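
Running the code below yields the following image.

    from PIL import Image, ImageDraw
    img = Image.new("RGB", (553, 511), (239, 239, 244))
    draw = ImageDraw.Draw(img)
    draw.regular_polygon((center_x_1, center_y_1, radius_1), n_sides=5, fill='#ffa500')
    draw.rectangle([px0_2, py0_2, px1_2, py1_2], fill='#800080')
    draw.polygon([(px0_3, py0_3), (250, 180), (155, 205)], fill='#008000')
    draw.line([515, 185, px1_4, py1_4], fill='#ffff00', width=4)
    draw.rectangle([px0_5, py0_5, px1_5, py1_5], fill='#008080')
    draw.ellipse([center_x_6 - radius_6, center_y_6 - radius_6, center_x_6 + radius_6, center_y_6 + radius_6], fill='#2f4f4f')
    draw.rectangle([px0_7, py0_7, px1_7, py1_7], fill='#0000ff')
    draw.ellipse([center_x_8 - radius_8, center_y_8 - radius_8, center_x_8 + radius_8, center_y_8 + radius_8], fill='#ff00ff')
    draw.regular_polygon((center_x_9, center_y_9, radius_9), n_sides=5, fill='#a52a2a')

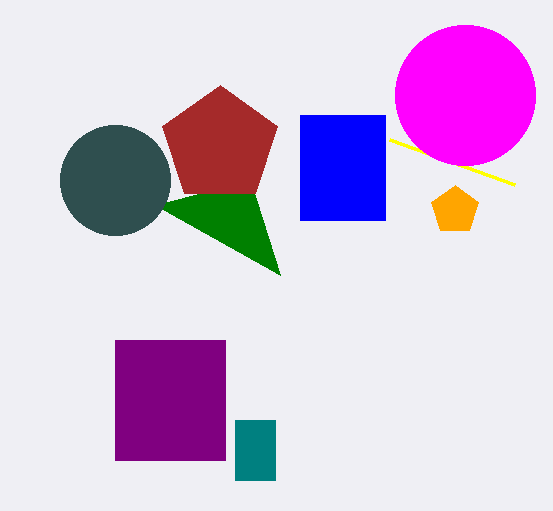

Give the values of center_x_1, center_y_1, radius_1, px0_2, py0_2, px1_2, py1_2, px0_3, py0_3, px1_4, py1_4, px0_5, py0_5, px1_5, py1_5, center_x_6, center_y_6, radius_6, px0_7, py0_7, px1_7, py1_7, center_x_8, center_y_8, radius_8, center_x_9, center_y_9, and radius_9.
center_x_1 = 455, center_y_1 = 210, radius_1 = 25, px0_2 = 115, py0_2 = 340, px1_2 = 225, py1_2 = 460, px0_3 = 280, py0_3 = 275, px1_4 = 390, py1_4 = 140, px0_5 = 235, py0_5 = 420, px1_5 = 275, py1_5 = 480, center_x_6 = 115, center_y_6 = 180, radius_6 = 55, px0_7 = 300, py0_7 = 115, px1_7 = 385, py1_7 = 220, center_x_8 = 465, center_y_8 = 95, radius_8 = 70, center_x_9 = 220, center_y_9 = 145, radius_9 = 60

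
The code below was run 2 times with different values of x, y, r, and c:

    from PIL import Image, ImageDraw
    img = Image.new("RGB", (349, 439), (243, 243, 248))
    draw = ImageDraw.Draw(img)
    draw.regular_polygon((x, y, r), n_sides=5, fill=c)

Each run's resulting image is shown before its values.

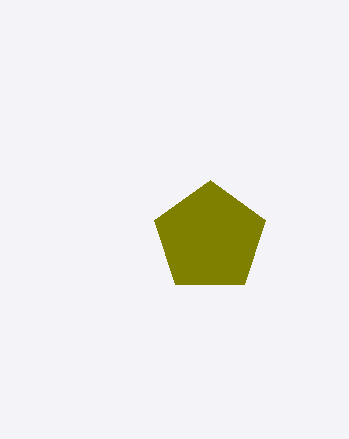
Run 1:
x = 210
y = 238
r = 58
c = 'olive'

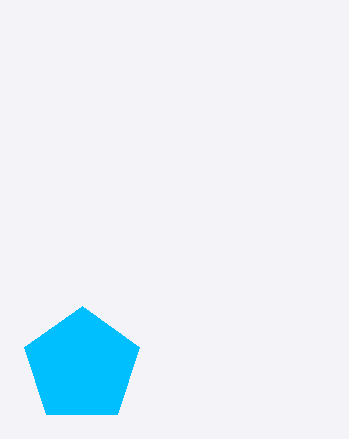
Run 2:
x = 82, y = 366, r = 60, c = 'deepskyblue'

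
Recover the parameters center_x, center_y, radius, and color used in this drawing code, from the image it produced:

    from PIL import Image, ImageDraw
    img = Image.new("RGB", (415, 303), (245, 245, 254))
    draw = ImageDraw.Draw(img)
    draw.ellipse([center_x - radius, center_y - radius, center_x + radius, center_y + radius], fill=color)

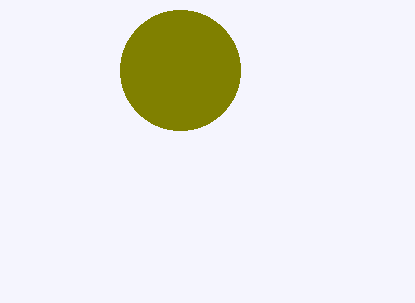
center_x = 180
center_y = 70
radius = 60
color = 'olive'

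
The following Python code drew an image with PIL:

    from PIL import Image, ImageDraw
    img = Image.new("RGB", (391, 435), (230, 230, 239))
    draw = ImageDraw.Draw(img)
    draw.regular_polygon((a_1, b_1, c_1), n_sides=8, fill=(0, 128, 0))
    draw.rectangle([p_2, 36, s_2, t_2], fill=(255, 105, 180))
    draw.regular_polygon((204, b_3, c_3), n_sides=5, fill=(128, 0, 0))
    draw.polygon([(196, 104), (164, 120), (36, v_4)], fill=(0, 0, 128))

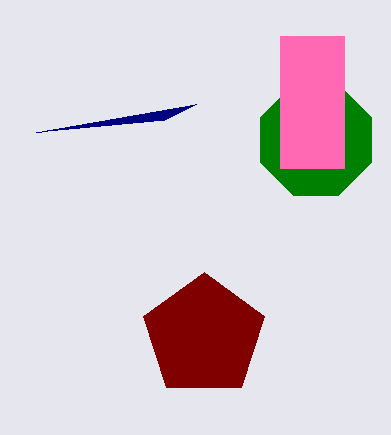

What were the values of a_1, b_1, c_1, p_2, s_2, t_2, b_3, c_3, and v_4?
a_1 = 316; b_1 = 140; c_1 = 60; p_2 = 280; s_2 = 344; t_2 = 168; b_3 = 336; c_3 = 64; v_4 = 132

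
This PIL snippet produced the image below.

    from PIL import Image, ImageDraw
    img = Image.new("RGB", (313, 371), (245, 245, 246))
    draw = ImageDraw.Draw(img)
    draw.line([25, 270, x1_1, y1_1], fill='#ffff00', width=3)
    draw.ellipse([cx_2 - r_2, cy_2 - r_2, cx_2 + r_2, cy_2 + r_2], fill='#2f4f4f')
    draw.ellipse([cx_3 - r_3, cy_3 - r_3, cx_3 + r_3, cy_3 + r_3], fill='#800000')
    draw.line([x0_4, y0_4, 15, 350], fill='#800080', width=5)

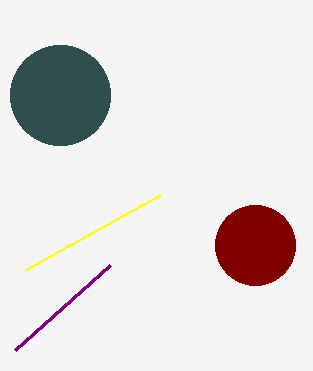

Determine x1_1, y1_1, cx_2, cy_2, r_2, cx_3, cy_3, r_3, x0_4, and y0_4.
x1_1 = 160; y1_1 = 195; cx_2 = 60; cy_2 = 95; r_2 = 50; cx_3 = 255; cy_3 = 245; r_3 = 40; x0_4 = 110; y0_4 = 265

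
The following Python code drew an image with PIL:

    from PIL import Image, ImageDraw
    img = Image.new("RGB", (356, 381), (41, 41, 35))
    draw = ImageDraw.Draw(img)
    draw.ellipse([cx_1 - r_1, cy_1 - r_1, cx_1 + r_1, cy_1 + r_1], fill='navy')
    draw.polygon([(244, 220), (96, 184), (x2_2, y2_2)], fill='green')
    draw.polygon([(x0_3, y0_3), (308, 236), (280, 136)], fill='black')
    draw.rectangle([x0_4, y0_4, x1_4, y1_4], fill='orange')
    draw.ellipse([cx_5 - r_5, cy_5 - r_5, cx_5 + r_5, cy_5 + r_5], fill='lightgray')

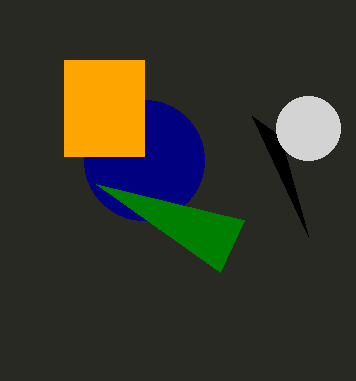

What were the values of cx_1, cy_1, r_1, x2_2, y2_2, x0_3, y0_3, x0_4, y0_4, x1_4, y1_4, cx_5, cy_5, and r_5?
cx_1 = 144
cy_1 = 160
r_1 = 60
x2_2 = 220
y2_2 = 272
x0_3 = 252
y0_3 = 116
x0_4 = 64
y0_4 = 60
x1_4 = 144
y1_4 = 156
cx_5 = 308
cy_5 = 128
r_5 = 32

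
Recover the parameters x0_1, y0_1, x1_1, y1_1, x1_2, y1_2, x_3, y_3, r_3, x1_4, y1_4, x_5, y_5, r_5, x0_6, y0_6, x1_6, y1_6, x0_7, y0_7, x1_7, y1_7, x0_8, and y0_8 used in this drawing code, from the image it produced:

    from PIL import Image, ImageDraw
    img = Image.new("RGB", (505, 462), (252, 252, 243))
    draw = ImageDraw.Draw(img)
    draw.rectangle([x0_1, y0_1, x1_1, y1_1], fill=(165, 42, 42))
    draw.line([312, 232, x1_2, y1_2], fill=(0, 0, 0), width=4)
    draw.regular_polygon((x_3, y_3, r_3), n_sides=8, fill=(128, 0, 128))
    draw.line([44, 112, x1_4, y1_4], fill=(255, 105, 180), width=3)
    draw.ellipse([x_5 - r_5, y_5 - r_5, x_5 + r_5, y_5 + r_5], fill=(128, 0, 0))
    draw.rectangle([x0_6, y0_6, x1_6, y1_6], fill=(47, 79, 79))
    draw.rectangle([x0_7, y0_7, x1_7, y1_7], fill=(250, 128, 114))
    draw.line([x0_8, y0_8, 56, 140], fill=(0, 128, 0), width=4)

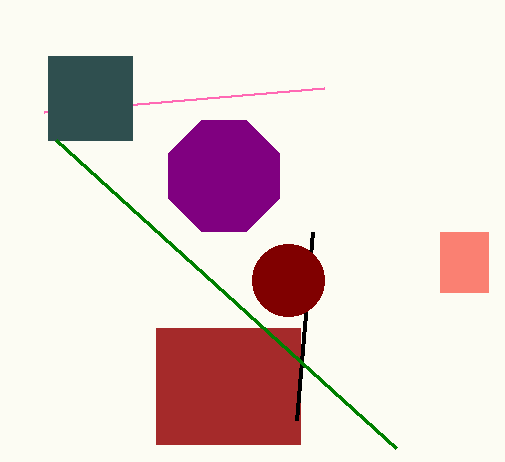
x0_1 = 156, y0_1 = 328, x1_1 = 300, y1_1 = 444, x1_2 = 296, y1_2 = 420, x_3 = 224, y_3 = 176, r_3 = 60, x1_4 = 324, y1_4 = 88, x_5 = 288, y_5 = 280, r_5 = 36, x0_6 = 48, y0_6 = 56, x1_6 = 132, y1_6 = 140, x0_7 = 440, y0_7 = 232, x1_7 = 488, y1_7 = 292, x0_8 = 396, y0_8 = 448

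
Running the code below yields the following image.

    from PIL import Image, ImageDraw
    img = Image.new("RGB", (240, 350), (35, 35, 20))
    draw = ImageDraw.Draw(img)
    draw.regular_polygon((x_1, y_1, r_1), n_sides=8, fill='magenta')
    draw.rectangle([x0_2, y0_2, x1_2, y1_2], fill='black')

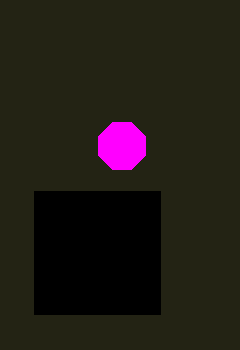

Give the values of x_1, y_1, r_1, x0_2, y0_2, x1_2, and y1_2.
x_1 = 122
y_1 = 146
r_1 = 25
x0_2 = 34
y0_2 = 191
x1_2 = 160
y1_2 = 314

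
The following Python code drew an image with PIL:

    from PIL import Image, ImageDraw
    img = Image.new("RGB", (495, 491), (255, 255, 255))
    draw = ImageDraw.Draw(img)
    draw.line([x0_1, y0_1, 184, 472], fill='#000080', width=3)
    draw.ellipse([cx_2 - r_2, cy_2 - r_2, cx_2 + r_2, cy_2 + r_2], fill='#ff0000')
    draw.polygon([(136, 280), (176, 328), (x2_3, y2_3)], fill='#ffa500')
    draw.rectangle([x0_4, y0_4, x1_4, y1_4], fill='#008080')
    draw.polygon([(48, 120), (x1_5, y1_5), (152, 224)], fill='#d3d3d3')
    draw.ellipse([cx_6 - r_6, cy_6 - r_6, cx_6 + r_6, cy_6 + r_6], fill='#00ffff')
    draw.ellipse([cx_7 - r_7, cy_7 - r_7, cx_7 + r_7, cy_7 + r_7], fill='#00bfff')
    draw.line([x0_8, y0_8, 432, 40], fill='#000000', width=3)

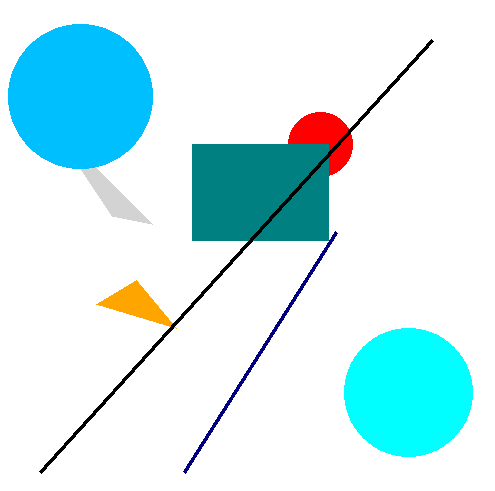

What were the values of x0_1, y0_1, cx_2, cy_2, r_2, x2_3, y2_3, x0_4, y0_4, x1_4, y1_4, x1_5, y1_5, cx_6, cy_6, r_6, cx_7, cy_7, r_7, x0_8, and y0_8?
x0_1 = 336
y0_1 = 232
cx_2 = 320
cy_2 = 144
r_2 = 32
x2_3 = 96
y2_3 = 304
x0_4 = 192
y0_4 = 144
x1_4 = 328
y1_4 = 240
x1_5 = 112
y1_5 = 216
cx_6 = 408
cy_6 = 392
r_6 = 64
cx_7 = 80
cy_7 = 96
r_7 = 72
x0_8 = 40
y0_8 = 472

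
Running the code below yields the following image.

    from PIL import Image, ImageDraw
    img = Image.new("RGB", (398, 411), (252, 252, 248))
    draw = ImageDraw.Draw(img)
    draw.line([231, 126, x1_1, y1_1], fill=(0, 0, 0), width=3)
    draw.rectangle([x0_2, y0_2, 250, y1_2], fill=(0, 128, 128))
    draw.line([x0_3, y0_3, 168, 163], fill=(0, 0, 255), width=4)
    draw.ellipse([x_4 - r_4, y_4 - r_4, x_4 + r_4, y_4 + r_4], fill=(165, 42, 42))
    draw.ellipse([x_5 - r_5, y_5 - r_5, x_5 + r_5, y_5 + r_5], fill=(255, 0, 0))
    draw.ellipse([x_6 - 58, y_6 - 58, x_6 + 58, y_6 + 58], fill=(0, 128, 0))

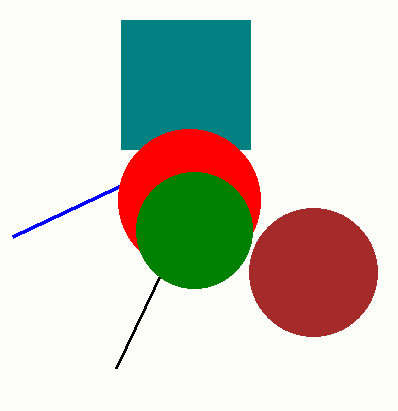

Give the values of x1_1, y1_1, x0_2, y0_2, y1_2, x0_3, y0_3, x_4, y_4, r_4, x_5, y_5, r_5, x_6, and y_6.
x1_1 = 116; y1_1 = 368; x0_2 = 121; y0_2 = 20; y1_2 = 149; x0_3 = 13; y0_3 = 236; x_4 = 313; y_4 = 272; r_4 = 64; x_5 = 189; y_5 = 200; r_5 = 71; x_6 = 194; y_6 = 230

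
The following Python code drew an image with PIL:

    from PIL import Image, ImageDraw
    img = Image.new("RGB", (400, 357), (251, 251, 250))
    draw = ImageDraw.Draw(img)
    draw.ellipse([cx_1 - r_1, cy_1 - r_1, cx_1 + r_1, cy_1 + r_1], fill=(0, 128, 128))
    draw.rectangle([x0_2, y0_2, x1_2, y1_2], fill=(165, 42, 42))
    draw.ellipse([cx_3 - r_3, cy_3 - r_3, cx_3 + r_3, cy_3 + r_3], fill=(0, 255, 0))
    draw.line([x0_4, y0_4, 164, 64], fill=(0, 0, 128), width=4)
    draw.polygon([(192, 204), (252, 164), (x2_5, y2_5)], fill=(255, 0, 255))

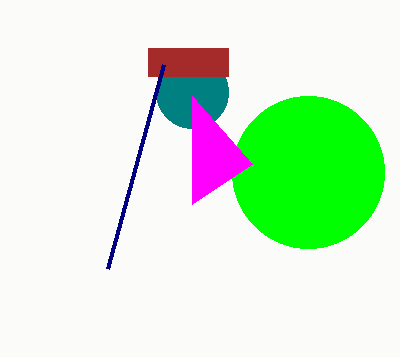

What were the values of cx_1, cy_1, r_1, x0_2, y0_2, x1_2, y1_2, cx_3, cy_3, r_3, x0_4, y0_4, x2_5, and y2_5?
cx_1 = 192
cy_1 = 92
r_1 = 36
x0_2 = 148
y0_2 = 48
x1_2 = 228
y1_2 = 76
cx_3 = 308
cy_3 = 172
r_3 = 76
x0_4 = 108
y0_4 = 268
x2_5 = 192
y2_5 = 96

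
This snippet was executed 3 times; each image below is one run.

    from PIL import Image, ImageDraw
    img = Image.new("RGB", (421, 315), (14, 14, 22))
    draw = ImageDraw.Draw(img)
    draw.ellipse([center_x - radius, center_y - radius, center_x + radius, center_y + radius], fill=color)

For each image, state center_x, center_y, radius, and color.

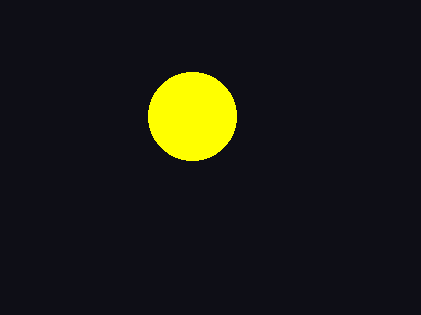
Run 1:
center_x = 192, center_y = 116, radius = 44, color = 'yellow'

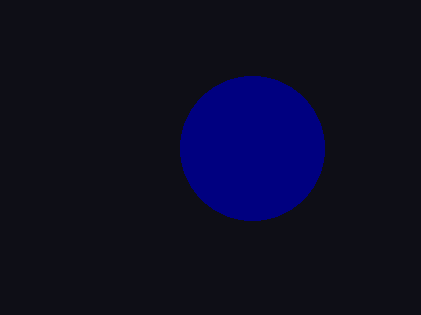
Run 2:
center_x = 252, center_y = 148, radius = 72, color = 'navy'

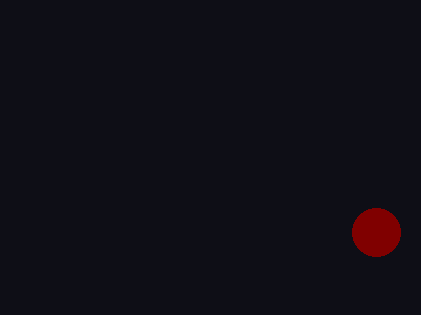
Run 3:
center_x = 376; center_y = 232; radius = 24; color = 'maroon'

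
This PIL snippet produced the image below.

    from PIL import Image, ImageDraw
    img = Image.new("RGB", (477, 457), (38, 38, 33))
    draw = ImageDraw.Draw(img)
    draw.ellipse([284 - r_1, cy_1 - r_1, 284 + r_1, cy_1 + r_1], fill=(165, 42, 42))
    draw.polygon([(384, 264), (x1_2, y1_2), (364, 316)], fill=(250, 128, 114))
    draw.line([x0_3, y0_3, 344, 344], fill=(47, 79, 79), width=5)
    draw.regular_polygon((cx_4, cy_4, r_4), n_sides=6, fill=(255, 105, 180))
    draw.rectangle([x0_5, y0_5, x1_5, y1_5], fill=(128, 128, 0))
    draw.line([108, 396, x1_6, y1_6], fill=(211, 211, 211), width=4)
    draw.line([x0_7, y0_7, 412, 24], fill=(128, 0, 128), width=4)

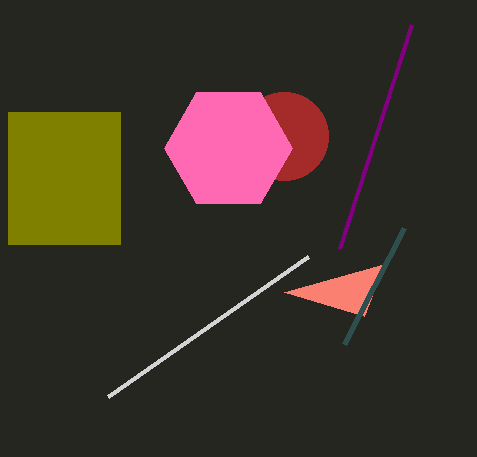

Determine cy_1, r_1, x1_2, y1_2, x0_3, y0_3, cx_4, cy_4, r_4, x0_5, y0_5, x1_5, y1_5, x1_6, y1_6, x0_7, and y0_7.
cy_1 = 136; r_1 = 44; x1_2 = 284; y1_2 = 292; x0_3 = 404; y0_3 = 228; cx_4 = 228; cy_4 = 148; r_4 = 64; x0_5 = 8; y0_5 = 112; x1_5 = 120; y1_5 = 244; x1_6 = 308; y1_6 = 256; x0_7 = 340; y0_7 = 248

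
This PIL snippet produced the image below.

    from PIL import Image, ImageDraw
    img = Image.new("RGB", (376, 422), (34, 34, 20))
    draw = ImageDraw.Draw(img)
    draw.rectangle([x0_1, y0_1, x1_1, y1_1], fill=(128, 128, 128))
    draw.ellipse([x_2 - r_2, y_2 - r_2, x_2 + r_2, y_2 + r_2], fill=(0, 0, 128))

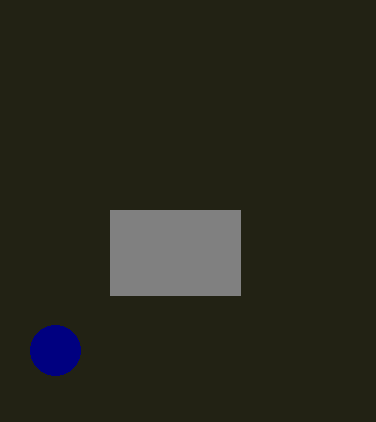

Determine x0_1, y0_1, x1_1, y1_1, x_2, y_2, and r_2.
x0_1 = 110
y0_1 = 210
x1_1 = 240
y1_1 = 295
x_2 = 55
y_2 = 350
r_2 = 25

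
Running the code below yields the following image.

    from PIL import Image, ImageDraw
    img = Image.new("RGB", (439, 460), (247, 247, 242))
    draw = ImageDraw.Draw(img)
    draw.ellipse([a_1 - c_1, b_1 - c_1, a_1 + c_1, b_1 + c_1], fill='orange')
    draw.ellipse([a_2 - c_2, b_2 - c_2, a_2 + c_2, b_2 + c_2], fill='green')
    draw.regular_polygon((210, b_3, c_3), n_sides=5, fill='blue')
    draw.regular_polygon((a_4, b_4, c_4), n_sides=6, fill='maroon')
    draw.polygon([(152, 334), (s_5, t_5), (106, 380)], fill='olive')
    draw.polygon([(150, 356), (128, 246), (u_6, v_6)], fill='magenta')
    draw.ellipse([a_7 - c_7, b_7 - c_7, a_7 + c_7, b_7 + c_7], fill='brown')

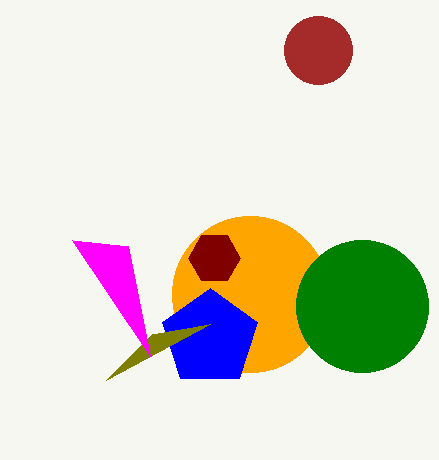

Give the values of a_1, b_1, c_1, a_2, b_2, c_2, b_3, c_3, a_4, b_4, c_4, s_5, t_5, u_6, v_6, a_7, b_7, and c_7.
a_1 = 250
b_1 = 294
c_1 = 78
a_2 = 362
b_2 = 306
c_2 = 66
b_3 = 338
c_3 = 50
a_4 = 214
b_4 = 258
c_4 = 26
s_5 = 210
t_5 = 324
u_6 = 72
v_6 = 240
a_7 = 318
b_7 = 50
c_7 = 34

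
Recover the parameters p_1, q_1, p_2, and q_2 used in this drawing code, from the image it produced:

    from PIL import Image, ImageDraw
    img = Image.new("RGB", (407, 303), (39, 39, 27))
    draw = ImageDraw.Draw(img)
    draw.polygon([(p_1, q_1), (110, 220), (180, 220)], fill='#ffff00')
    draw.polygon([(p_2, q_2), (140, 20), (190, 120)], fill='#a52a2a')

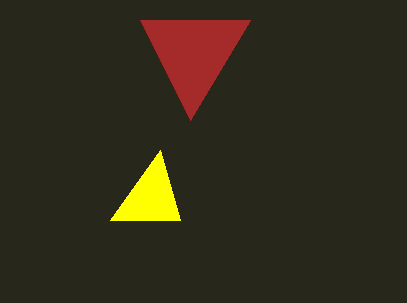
p_1 = 160
q_1 = 150
p_2 = 250
q_2 = 20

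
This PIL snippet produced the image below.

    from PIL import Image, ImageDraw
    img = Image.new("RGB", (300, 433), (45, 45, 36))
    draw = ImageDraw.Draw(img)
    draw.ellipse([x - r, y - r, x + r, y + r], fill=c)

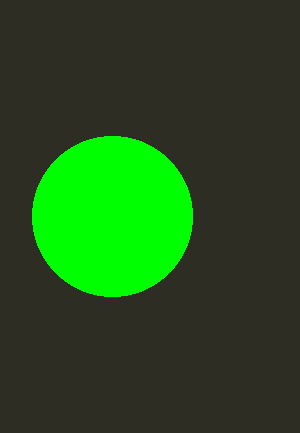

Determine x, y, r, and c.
x = 112; y = 216; r = 80; c = 'lime'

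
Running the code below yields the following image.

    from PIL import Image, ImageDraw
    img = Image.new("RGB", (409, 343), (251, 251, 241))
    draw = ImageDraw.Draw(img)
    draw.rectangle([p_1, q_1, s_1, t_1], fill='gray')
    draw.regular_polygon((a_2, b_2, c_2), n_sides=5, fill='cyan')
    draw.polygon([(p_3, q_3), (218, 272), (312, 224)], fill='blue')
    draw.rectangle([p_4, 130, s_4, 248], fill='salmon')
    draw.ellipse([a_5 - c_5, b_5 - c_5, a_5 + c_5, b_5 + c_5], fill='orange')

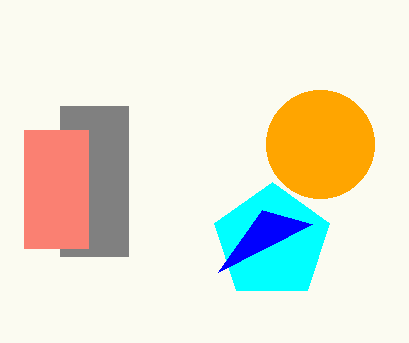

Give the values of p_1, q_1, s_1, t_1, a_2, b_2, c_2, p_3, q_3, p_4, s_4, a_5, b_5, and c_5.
p_1 = 60, q_1 = 106, s_1 = 128, t_1 = 256, a_2 = 272, b_2 = 242, c_2 = 60, p_3 = 262, q_3 = 210, p_4 = 24, s_4 = 88, a_5 = 320, b_5 = 144, c_5 = 54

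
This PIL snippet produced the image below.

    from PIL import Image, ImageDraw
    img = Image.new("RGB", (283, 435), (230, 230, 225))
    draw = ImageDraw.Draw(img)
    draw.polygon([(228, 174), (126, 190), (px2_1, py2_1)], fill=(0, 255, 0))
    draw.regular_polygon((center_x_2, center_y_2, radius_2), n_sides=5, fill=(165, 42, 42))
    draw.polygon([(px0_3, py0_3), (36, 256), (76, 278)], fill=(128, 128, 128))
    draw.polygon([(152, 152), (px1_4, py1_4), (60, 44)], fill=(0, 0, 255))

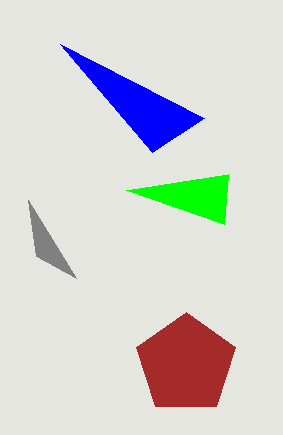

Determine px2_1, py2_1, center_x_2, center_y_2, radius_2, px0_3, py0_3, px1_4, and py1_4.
px2_1 = 224
py2_1 = 224
center_x_2 = 186
center_y_2 = 364
radius_2 = 52
px0_3 = 28
py0_3 = 200
px1_4 = 204
py1_4 = 118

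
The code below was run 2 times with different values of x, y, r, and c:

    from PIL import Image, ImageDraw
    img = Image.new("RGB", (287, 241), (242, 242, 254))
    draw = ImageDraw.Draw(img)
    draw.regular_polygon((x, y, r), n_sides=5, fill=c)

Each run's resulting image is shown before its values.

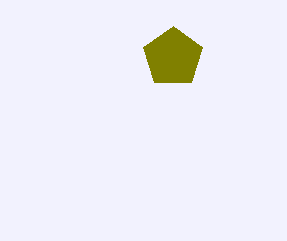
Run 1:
x = 173, y = 57, r = 31, c = 'olive'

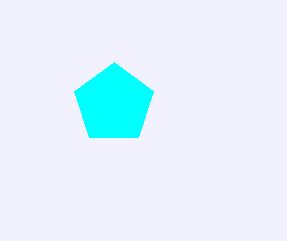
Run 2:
x = 114; y = 104; r = 42; c = 'cyan'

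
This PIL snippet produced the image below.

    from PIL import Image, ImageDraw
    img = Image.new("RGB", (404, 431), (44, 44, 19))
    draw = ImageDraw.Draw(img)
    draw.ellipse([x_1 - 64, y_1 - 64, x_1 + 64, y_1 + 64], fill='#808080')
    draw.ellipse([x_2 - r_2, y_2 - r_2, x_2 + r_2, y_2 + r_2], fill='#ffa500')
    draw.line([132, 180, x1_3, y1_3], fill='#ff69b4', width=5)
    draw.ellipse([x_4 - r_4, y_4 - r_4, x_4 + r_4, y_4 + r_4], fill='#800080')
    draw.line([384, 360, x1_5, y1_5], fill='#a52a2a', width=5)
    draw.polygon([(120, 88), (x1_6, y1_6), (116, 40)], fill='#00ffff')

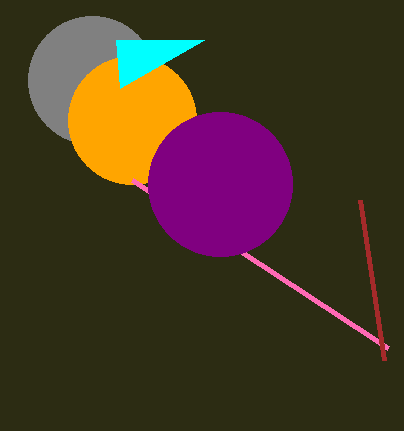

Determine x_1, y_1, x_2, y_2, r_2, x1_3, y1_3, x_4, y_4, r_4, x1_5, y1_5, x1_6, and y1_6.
x_1 = 92; y_1 = 80; x_2 = 132; y_2 = 120; r_2 = 64; x1_3 = 388; y1_3 = 348; x_4 = 220; y_4 = 184; r_4 = 72; x1_5 = 360; y1_5 = 200; x1_6 = 204; y1_6 = 40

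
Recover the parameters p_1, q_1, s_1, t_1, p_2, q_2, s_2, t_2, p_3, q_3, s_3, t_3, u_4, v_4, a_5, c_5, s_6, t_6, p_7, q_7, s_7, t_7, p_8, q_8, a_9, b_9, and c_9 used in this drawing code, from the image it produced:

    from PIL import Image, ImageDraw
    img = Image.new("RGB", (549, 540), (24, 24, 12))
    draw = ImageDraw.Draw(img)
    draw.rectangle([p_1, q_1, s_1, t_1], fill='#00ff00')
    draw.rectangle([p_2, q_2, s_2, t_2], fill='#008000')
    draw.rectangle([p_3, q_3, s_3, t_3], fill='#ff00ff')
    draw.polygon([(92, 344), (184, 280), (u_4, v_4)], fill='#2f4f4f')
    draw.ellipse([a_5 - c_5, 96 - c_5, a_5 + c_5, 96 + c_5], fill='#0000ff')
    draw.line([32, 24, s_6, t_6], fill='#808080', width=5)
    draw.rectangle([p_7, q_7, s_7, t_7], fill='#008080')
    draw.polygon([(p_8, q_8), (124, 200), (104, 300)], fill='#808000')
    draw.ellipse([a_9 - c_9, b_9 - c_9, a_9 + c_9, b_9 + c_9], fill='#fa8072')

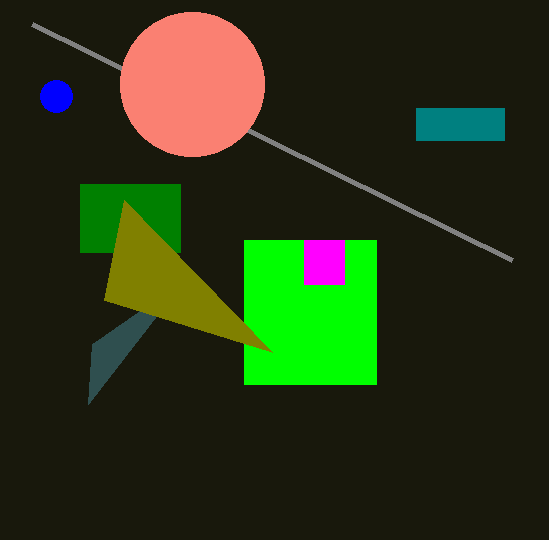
p_1 = 244; q_1 = 240; s_1 = 376; t_1 = 384; p_2 = 80; q_2 = 184; s_2 = 180; t_2 = 252; p_3 = 304; q_3 = 240; s_3 = 344; t_3 = 284; u_4 = 88; v_4 = 404; a_5 = 56; c_5 = 16; s_6 = 512; t_6 = 260; p_7 = 416; q_7 = 108; s_7 = 504; t_7 = 140; p_8 = 272; q_8 = 352; a_9 = 192; b_9 = 84; c_9 = 72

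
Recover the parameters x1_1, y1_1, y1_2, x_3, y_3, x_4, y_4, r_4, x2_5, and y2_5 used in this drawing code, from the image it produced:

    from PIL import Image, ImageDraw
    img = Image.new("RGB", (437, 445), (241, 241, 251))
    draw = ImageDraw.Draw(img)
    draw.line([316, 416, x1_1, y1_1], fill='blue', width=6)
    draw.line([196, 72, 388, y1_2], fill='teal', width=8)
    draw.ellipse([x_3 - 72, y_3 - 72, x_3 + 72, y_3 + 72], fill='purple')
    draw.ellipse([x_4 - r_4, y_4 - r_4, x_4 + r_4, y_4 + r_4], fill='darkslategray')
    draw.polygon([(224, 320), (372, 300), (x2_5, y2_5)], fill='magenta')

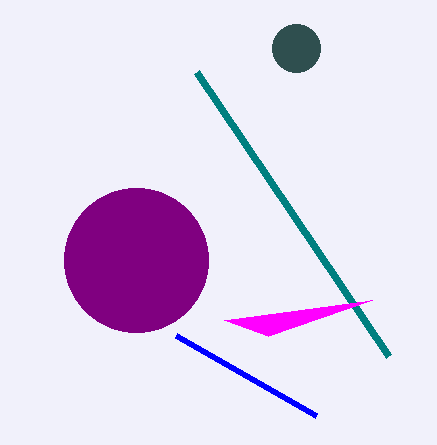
x1_1 = 176; y1_1 = 336; y1_2 = 356; x_3 = 136; y_3 = 260; x_4 = 296; y_4 = 48; r_4 = 24; x2_5 = 268; y2_5 = 336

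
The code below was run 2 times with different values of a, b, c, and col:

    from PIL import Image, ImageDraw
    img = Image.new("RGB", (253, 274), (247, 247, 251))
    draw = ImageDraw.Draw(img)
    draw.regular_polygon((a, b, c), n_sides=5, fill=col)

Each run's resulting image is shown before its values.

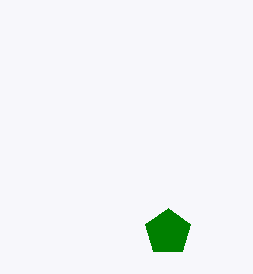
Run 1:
a = 168, b = 232, c = 24, col = 'green'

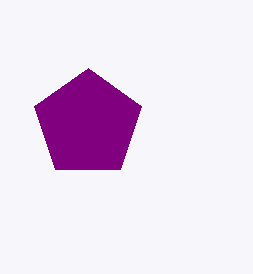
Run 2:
a = 88; b = 124; c = 56; col = 'purple'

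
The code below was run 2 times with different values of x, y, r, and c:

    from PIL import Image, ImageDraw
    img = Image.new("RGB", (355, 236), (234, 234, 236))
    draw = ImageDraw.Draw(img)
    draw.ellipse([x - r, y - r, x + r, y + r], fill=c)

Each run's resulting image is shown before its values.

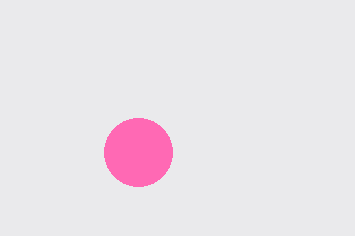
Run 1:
x = 138; y = 152; r = 34; c = 'hotpink'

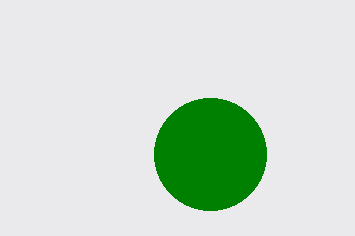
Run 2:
x = 210
y = 154
r = 56
c = 'green'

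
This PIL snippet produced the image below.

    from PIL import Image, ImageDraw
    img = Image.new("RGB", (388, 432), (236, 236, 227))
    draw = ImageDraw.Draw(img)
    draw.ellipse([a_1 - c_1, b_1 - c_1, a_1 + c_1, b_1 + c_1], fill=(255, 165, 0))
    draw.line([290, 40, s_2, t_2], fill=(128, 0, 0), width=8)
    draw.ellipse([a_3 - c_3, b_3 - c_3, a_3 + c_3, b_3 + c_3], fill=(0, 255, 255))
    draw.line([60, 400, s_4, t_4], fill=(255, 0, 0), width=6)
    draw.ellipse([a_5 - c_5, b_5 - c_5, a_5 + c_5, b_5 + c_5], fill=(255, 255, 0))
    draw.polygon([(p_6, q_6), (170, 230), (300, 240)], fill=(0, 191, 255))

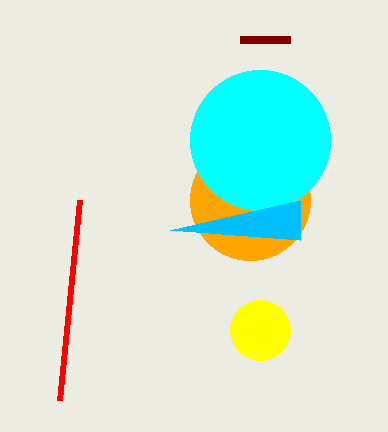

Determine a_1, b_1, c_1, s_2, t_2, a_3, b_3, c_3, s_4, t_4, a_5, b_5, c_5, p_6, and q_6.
a_1 = 250; b_1 = 200; c_1 = 60; s_2 = 240; t_2 = 40; a_3 = 260; b_3 = 140; c_3 = 70; s_4 = 80; t_4 = 200; a_5 = 260; b_5 = 330; c_5 = 30; p_6 = 300; q_6 = 200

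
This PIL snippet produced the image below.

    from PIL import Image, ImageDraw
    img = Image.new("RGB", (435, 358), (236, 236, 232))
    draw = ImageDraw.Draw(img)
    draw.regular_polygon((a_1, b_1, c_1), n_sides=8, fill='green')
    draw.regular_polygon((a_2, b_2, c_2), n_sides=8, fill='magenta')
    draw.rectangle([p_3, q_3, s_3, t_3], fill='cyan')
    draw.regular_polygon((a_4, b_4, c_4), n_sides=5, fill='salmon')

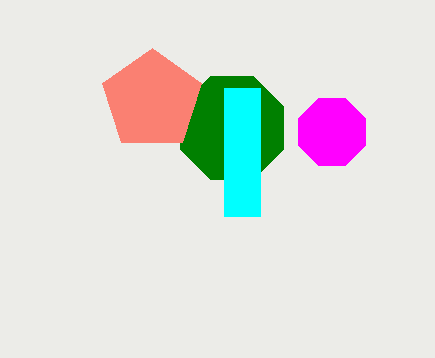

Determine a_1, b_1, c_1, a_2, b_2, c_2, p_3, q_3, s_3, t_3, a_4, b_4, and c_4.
a_1 = 232; b_1 = 128; c_1 = 56; a_2 = 332; b_2 = 132; c_2 = 36; p_3 = 224; q_3 = 88; s_3 = 260; t_3 = 216; a_4 = 152; b_4 = 100; c_4 = 52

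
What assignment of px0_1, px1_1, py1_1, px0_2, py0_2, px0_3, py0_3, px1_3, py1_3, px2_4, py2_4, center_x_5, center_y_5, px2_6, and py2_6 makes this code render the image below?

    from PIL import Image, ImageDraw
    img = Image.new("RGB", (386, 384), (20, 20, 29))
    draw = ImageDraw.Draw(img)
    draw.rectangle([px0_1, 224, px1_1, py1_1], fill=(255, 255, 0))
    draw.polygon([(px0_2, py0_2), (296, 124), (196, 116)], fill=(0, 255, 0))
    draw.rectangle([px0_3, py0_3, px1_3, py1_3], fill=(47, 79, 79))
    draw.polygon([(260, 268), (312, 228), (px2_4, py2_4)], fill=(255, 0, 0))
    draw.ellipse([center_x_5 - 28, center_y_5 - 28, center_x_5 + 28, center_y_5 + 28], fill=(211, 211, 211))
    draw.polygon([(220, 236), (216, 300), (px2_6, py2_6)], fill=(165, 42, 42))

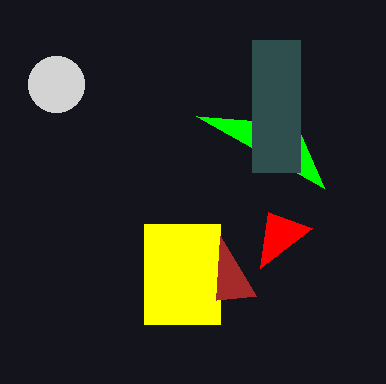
px0_1 = 144, px1_1 = 220, py1_1 = 324, px0_2 = 324, py0_2 = 188, px0_3 = 252, py0_3 = 40, px1_3 = 300, py1_3 = 172, px2_4 = 268, py2_4 = 212, center_x_5 = 56, center_y_5 = 84, px2_6 = 256, py2_6 = 296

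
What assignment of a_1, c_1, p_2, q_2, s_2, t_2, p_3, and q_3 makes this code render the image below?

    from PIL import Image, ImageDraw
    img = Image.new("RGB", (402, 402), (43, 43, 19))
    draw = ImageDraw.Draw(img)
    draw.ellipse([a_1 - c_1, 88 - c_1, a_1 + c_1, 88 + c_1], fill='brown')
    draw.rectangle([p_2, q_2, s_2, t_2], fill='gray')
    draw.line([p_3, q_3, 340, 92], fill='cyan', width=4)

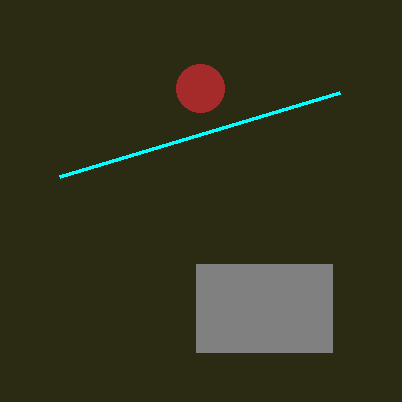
a_1 = 200
c_1 = 24
p_2 = 196
q_2 = 264
s_2 = 332
t_2 = 352
p_3 = 60
q_3 = 176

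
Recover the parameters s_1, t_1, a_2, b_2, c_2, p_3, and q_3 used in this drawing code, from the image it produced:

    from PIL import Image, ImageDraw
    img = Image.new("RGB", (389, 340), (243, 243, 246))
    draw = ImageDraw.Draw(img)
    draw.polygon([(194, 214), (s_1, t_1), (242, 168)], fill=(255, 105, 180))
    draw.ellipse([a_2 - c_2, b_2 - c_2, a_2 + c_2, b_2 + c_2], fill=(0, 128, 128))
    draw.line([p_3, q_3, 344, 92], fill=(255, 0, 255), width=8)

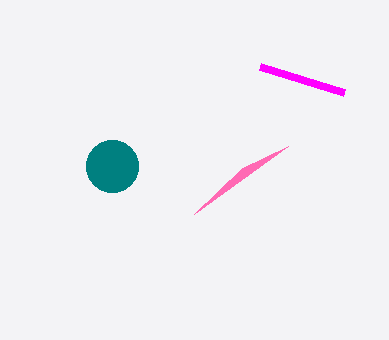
s_1 = 288, t_1 = 146, a_2 = 112, b_2 = 166, c_2 = 26, p_3 = 260, q_3 = 66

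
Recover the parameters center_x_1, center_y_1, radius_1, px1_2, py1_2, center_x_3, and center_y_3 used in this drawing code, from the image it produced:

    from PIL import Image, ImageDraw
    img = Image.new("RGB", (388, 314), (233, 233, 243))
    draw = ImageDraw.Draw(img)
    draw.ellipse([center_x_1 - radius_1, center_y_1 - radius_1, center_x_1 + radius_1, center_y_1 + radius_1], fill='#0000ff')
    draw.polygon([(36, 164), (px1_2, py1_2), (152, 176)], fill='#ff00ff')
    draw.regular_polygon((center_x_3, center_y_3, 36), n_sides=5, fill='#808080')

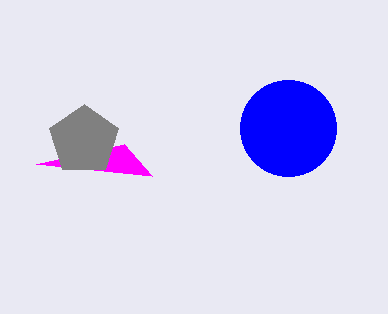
center_x_1 = 288, center_y_1 = 128, radius_1 = 48, px1_2 = 124, py1_2 = 144, center_x_3 = 84, center_y_3 = 140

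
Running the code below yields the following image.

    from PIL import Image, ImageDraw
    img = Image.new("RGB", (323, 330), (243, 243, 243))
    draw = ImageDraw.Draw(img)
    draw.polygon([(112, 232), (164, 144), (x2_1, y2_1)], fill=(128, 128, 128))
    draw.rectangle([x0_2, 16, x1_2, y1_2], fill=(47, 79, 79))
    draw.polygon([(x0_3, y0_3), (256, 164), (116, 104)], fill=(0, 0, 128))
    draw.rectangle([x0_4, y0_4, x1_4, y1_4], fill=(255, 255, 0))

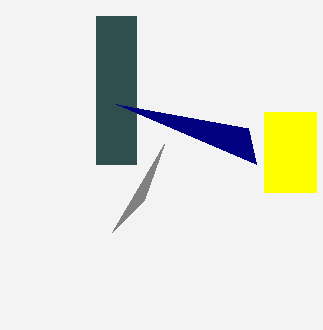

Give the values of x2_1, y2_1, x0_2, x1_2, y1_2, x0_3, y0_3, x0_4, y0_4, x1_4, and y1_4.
x2_1 = 144
y2_1 = 200
x0_2 = 96
x1_2 = 136
y1_2 = 164
x0_3 = 248
y0_3 = 128
x0_4 = 264
y0_4 = 112
x1_4 = 316
y1_4 = 192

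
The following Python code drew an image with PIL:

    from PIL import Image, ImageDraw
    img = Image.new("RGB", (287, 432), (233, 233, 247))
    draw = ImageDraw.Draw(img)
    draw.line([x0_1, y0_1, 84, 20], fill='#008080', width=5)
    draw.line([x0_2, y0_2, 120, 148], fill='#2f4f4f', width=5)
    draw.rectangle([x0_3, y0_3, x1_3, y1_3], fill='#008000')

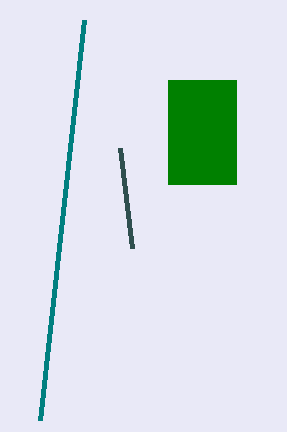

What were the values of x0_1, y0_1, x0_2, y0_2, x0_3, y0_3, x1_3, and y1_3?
x0_1 = 40; y0_1 = 420; x0_2 = 132; y0_2 = 248; x0_3 = 168; y0_3 = 80; x1_3 = 236; y1_3 = 184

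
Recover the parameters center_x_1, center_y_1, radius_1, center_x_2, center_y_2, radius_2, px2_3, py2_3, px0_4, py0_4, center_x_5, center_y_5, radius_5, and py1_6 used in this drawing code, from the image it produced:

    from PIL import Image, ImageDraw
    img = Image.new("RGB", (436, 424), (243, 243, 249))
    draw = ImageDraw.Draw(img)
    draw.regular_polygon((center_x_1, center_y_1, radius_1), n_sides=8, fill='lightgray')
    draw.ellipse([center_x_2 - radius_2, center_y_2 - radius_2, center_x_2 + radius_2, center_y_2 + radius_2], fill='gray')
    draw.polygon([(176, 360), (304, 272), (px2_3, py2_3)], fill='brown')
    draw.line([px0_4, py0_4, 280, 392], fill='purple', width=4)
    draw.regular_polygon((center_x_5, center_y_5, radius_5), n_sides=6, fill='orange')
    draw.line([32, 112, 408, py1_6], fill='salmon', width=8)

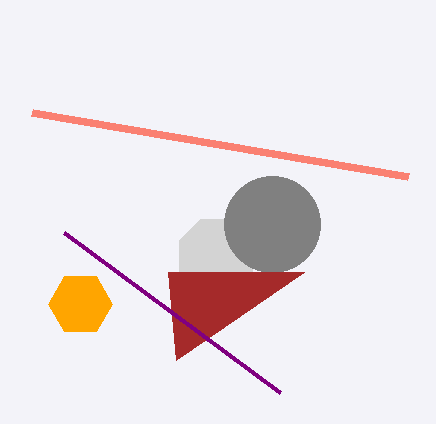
center_x_1 = 216; center_y_1 = 256; radius_1 = 40; center_x_2 = 272; center_y_2 = 224; radius_2 = 48; px2_3 = 168; py2_3 = 272; px0_4 = 64; py0_4 = 232; center_x_5 = 80; center_y_5 = 304; radius_5 = 32; py1_6 = 176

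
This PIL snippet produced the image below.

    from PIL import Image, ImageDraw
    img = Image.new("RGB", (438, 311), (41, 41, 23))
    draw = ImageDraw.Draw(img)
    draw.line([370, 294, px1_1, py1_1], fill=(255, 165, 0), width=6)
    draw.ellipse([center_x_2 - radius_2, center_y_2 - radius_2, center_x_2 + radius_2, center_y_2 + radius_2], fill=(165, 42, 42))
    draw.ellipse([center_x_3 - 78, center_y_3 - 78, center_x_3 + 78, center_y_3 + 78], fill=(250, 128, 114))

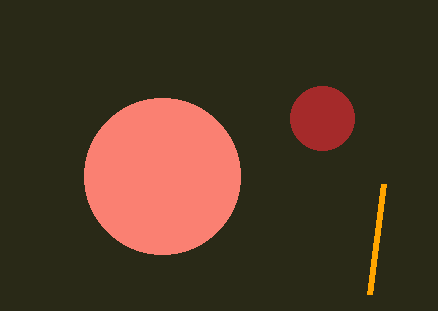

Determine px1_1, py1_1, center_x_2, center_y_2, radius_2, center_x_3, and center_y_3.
px1_1 = 384; py1_1 = 184; center_x_2 = 322; center_y_2 = 118; radius_2 = 32; center_x_3 = 162; center_y_3 = 176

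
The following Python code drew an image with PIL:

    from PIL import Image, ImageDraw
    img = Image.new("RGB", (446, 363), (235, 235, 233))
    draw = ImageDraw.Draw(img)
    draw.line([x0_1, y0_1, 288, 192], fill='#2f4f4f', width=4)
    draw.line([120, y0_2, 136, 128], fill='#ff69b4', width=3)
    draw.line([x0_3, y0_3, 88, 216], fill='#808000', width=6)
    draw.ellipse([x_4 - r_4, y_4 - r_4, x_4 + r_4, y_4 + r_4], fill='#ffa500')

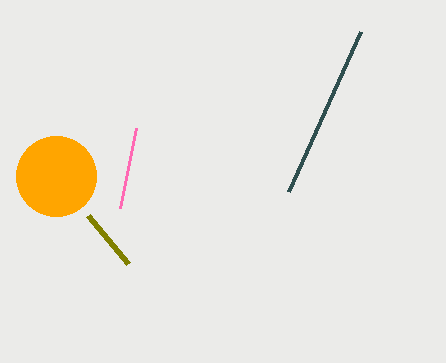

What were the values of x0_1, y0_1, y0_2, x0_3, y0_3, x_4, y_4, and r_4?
x0_1 = 360
y0_1 = 32
y0_2 = 208
x0_3 = 128
y0_3 = 264
x_4 = 56
y_4 = 176
r_4 = 40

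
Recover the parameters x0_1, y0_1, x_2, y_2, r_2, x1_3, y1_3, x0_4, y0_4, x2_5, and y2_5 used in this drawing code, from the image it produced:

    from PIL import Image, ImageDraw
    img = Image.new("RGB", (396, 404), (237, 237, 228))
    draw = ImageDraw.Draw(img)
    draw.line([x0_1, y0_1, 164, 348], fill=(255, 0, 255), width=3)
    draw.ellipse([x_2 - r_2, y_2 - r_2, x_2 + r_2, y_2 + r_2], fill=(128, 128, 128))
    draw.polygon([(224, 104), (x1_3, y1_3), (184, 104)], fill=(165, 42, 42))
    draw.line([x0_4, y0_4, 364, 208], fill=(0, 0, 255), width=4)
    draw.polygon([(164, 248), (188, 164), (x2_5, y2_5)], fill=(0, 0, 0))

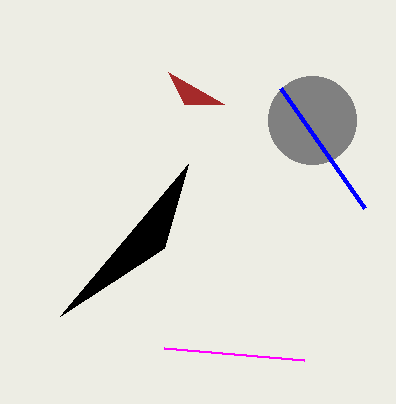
x0_1 = 304; y0_1 = 360; x_2 = 312; y_2 = 120; r_2 = 44; x1_3 = 168; y1_3 = 72; x0_4 = 280; y0_4 = 88; x2_5 = 60; y2_5 = 316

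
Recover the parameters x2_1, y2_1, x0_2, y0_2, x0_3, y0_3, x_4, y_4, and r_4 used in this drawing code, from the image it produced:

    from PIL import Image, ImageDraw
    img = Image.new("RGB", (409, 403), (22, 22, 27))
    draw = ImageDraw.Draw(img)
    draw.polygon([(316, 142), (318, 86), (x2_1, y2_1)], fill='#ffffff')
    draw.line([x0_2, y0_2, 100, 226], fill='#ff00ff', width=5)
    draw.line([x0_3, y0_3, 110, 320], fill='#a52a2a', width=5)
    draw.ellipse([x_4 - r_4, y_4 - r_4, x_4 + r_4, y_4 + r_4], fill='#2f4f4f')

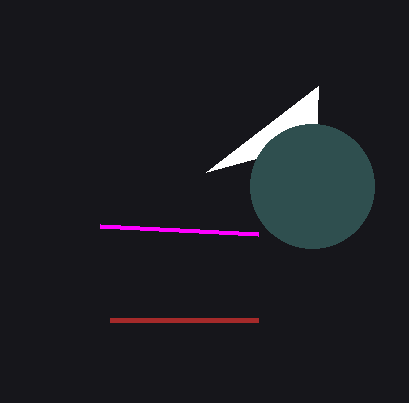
x2_1 = 206, y2_1 = 172, x0_2 = 258, y0_2 = 234, x0_3 = 258, y0_3 = 320, x_4 = 312, y_4 = 186, r_4 = 62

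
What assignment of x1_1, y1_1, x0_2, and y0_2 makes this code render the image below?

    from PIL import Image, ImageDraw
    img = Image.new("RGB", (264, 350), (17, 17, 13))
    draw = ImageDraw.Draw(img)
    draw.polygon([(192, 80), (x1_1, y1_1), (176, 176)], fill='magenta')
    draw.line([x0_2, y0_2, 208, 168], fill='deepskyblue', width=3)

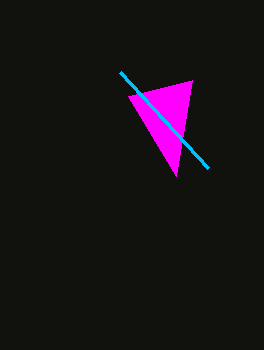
x1_1 = 128
y1_1 = 96
x0_2 = 120
y0_2 = 72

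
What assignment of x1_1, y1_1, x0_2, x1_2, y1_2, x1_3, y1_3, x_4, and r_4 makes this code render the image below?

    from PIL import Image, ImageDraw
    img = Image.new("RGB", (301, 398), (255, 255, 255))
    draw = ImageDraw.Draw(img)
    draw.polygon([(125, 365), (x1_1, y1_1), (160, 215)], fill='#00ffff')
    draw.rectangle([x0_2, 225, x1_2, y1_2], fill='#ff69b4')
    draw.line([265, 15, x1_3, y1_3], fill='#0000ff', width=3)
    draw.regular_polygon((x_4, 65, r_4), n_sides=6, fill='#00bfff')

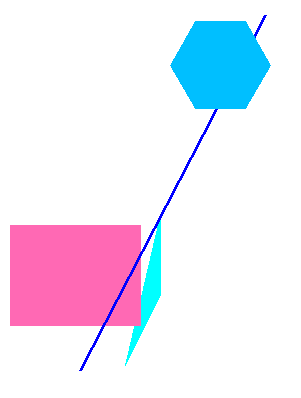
x1_1 = 160
y1_1 = 295
x0_2 = 10
x1_2 = 140
y1_2 = 325
x1_3 = 80
y1_3 = 370
x_4 = 220
r_4 = 50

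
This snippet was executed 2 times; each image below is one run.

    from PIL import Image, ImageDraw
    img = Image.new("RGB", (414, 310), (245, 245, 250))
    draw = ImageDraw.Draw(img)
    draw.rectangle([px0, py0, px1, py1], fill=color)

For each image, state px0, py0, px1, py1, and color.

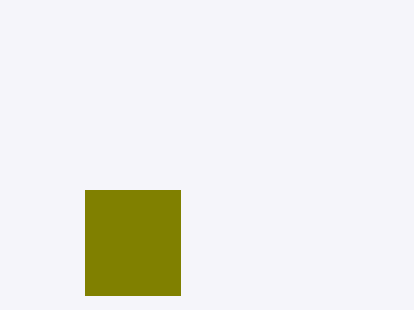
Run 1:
px0 = 85
py0 = 190
px1 = 180
py1 = 295
color = 'olive'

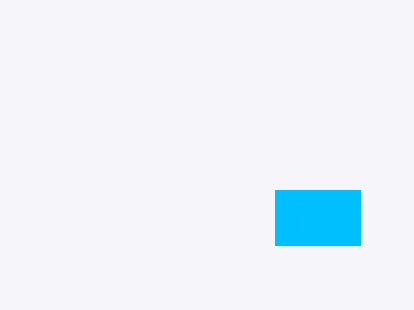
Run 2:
px0 = 275, py0 = 190, px1 = 360, py1 = 245, color = 'deepskyblue'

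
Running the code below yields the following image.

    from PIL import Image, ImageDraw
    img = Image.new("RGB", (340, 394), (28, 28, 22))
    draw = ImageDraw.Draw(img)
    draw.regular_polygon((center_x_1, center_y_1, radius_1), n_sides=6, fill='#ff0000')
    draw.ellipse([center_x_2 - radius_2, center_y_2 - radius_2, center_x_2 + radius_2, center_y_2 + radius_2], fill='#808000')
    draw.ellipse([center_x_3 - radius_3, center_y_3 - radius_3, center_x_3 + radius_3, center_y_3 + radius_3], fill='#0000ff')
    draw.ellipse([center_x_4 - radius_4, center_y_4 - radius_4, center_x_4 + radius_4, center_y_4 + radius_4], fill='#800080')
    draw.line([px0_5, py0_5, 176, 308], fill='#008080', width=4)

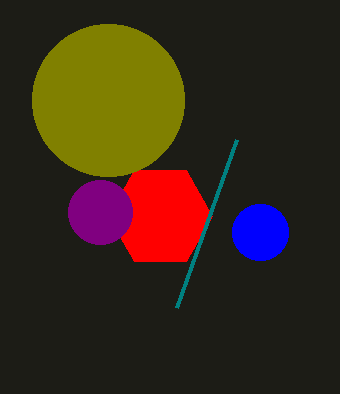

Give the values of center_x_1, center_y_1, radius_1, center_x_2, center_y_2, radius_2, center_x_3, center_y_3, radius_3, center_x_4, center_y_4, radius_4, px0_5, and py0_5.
center_x_1 = 160, center_y_1 = 216, radius_1 = 52, center_x_2 = 108, center_y_2 = 100, radius_2 = 76, center_x_3 = 260, center_y_3 = 232, radius_3 = 28, center_x_4 = 100, center_y_4 = 212, radius_4 = 32, px0_5 = 236, py0_5 = 140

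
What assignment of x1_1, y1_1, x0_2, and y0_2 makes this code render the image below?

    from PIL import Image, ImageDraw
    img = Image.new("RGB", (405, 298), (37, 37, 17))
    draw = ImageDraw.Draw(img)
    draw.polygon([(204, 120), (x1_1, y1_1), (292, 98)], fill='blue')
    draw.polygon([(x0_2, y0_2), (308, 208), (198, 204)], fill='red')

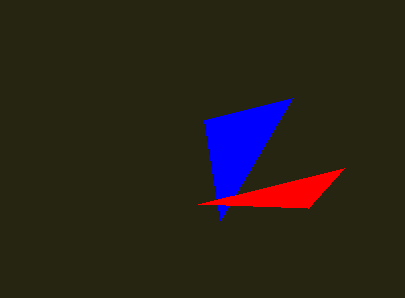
x1_1 = 220
y1_1 = 220
x0_2 = 344
y0_2 = 168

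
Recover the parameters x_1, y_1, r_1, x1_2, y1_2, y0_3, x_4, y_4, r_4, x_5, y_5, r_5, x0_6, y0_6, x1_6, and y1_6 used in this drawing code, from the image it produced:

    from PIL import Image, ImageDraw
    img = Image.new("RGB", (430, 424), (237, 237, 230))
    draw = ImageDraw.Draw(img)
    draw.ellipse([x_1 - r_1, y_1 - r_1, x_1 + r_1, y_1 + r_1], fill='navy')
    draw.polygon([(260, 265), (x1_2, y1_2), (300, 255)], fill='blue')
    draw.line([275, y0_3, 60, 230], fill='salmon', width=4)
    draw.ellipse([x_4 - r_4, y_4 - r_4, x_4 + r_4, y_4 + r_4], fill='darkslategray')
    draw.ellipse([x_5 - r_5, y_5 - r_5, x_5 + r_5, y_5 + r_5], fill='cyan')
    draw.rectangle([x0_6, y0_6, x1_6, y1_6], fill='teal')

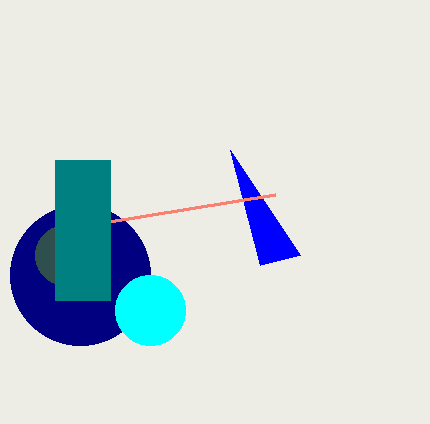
x_1 = 80; y_1 = 275; r_1 = 70; x1_2 = 230; y1_2 = 150; y0_3 = 195; x_4 = 65; y_4 = 255; r_4 = 30; x_5 = 150; y_5 = 310; r_5 = 35; x0_6 = 55; y0_6 = 160; x1_6 = 110; y1_6 = 300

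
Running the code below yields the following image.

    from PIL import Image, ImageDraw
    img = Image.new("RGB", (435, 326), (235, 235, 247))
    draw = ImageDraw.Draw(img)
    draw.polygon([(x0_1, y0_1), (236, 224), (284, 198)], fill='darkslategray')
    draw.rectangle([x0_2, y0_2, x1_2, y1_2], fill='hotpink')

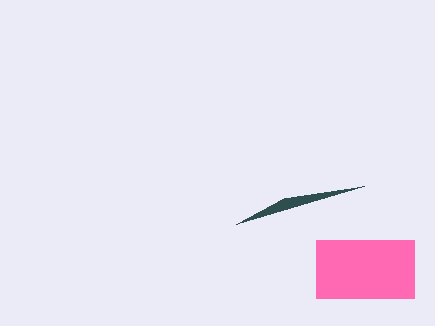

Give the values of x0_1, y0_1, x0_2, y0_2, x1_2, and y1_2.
x0_1 = 364, y0_1 = 186, x0_2 = 316, y0_2 = 240, x1_2 = 414, y1_2 = 298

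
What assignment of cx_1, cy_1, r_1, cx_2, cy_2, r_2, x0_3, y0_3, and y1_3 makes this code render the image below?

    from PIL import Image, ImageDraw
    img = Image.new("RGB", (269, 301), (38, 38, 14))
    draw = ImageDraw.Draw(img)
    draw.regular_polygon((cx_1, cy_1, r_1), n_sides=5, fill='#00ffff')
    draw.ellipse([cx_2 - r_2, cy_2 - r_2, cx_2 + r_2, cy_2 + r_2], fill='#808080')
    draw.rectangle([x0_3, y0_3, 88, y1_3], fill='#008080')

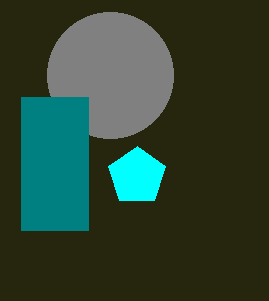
cx_1 = 137; cy_1 = 176; r_1 = 30; cx_2 = 110; cy_2 = 75; r_2 = 63; x0_3 = 21; y0_3 = 97; y1_3 = 230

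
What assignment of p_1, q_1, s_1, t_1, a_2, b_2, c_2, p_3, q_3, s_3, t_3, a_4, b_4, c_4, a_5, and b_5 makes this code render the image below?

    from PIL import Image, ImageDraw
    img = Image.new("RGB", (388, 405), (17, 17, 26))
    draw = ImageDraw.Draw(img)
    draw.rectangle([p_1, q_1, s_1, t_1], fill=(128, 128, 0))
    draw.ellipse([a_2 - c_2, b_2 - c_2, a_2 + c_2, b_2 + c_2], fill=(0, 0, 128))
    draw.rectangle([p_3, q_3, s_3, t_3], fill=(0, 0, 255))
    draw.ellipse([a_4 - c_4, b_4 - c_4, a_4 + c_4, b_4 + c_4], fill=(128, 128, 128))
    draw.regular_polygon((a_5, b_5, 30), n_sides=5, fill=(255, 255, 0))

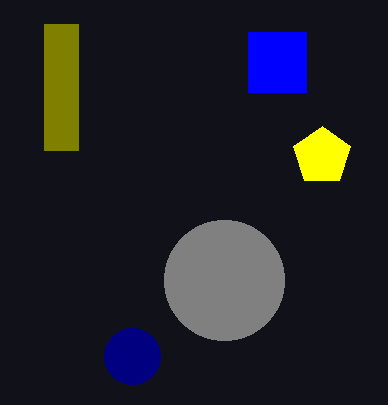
p_1 = 44, q_1 = 24, s_1 = 78, t_1 = 150, a_2 = 132, b_2 = 356, c_2 = 28, p_3 = 248, q_3 = 32, s_3 = 306, t_3 = 92, a_4 = 224, b_4 = 280, c_4 = 60, a_5 = 322, b_5 = 156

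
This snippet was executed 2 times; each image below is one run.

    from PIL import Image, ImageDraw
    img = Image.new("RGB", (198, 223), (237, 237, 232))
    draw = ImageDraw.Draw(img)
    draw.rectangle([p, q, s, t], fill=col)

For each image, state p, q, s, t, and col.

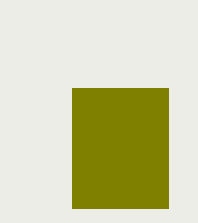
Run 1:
p = 72
q = 88
s = 168
t = 208
col = 'olive'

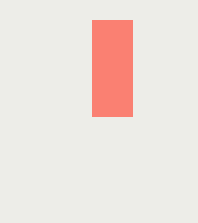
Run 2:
p = 92; q = 20; s = 132; t = 116; col = 'salmon'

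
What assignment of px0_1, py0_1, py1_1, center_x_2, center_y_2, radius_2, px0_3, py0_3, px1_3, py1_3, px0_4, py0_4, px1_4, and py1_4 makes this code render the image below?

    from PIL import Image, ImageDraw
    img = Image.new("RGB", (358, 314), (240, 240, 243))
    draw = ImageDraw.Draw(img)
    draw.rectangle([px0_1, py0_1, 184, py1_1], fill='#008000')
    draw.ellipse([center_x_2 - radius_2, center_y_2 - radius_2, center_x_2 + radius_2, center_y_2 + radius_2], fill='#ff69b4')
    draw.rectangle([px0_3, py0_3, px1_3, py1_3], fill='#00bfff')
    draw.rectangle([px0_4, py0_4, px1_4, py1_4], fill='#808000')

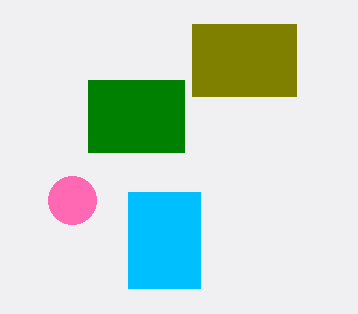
px0_1 = 88, py0_1 = 80, py1_1 = 152, center_x_2 = 72, center_y_2 = 200, radius_2 = 24, px0_3 = 128, py0_3 = 192, px1_3 = 200, py1_3 = 288, px0_4 = 192, py0_4 = 24, px1_4 = 296, py1_4 = 96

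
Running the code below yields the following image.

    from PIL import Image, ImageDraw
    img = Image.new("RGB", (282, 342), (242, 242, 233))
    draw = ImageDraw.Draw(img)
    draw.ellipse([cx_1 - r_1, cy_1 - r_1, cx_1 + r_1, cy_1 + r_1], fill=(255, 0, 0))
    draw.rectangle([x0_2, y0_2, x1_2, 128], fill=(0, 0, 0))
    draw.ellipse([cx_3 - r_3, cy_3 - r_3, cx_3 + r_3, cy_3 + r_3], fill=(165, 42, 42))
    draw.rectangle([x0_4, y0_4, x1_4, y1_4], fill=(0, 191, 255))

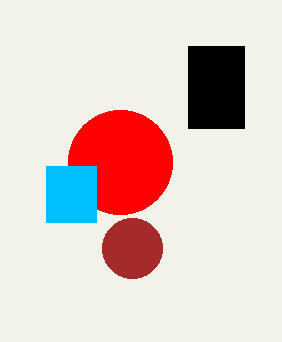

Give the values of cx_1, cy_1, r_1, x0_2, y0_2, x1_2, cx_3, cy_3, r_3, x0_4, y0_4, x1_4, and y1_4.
cx_1 = 120, cy_1 = 162, r_1 = 52, x0_2 = 188, y0_2 = 46, x1_2 = 244, cx_3 = 132, cy_3 = 248, r_3 = 30, x0_4 = 46, y0_4 = 166, x1_4 = 96, y1_4 = 222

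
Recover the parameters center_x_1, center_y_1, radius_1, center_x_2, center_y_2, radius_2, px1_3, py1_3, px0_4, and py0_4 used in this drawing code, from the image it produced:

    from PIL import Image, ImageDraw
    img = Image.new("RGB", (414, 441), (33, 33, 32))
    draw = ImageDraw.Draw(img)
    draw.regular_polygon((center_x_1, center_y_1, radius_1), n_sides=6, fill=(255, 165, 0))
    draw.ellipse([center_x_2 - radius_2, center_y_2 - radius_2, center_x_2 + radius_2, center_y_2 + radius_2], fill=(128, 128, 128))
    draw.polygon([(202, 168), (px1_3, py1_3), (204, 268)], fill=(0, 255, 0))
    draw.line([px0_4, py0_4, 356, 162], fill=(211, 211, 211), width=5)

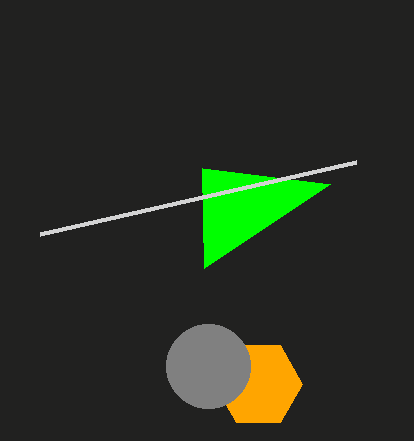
center_x_1 = 258, center_y_1 = 384, radius_1 = 44, center_x_2 = 208, center_y_2 = 366, radius_2 = 42, px1_3 = 330, py1_3 = 184, px0_4 = 40, py0_4 = 234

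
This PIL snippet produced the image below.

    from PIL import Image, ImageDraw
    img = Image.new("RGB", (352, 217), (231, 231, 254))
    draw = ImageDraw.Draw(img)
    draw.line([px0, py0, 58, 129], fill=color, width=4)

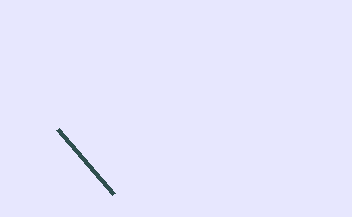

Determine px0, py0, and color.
px0 = 114
py0 = 194
color = 'darkslategray'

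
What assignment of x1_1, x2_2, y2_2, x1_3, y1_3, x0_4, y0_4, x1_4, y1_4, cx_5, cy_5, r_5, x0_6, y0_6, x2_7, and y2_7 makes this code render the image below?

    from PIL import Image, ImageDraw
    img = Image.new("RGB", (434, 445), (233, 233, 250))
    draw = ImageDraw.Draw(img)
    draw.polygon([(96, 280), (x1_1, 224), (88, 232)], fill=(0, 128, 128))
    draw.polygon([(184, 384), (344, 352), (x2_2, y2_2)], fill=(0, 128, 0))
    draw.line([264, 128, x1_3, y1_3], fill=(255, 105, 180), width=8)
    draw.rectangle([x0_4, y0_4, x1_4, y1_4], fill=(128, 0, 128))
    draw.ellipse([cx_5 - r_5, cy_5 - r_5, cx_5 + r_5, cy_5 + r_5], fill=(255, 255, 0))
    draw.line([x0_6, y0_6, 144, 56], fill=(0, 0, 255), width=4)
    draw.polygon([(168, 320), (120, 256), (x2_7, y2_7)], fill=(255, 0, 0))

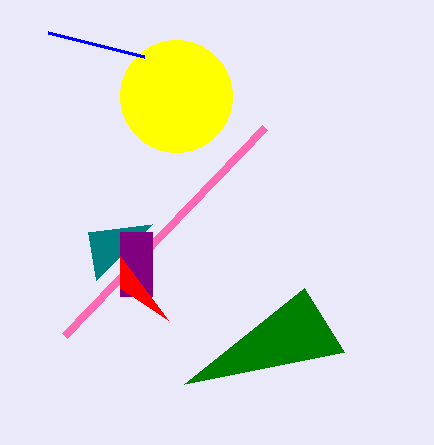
x1_1 = 152
x2_2 = 304
y2_2 = 288
x1_3 = 64
y1_3 = 336
x0_4 = 120
y0_4 = 232
x1_4 = 152
y1_4 = 296
cx_5 = 176
cy_5 = 96
r_5 = 56
x0_6 = 48
y0_6 = 32
x2_7 = 120
y2_7 = 288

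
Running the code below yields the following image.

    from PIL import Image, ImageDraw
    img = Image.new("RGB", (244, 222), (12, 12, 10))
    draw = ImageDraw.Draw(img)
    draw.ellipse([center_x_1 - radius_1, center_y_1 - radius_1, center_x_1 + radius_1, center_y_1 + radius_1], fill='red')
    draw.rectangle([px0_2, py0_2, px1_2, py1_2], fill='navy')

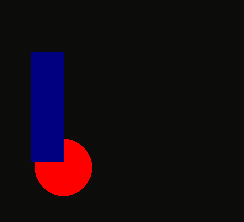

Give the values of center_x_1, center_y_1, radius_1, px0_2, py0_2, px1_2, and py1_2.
center_x_1 = 63
center_y_1 = 167
radius_1 = 28
px0_2 = 31
py0_2 = 52
px1_2 = 63
py1_2 = 161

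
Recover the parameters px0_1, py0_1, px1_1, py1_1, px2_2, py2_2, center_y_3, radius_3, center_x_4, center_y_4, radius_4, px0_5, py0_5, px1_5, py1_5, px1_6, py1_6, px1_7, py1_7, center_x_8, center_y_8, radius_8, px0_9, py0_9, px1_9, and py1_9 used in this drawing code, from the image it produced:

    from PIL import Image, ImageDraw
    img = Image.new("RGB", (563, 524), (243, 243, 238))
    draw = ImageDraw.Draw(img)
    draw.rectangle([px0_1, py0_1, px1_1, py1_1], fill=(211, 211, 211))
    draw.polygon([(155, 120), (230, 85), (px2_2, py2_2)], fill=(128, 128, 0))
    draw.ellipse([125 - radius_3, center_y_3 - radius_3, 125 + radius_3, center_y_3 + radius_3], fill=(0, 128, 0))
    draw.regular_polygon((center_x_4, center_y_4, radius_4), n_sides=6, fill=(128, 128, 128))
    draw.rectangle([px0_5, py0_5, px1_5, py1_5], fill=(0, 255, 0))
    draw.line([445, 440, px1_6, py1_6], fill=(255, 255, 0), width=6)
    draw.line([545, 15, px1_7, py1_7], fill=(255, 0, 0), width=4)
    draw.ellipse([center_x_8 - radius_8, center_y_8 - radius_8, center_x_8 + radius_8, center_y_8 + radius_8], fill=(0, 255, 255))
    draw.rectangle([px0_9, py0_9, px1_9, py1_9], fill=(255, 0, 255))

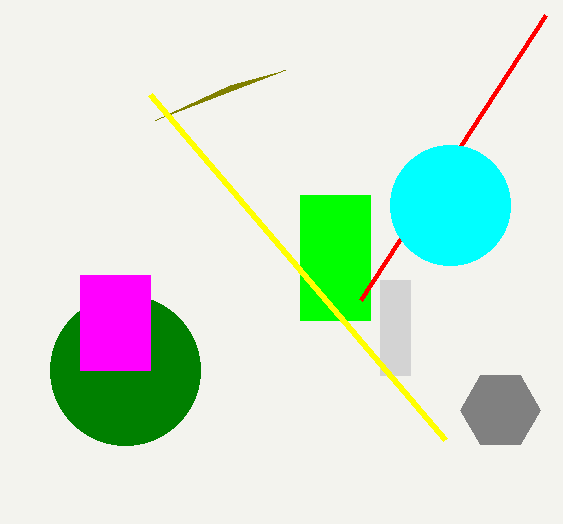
px0_1 = 380; py0_1 = 280; px1_1 = 410; py1_1 = 375; px2_2 = 285; py2_2 = 70; center_y_3 = 370; radius_3 = 75; center_x_4 = 500; center_y_4 = 410; radius_4 = 40; px0_5 = 300; py0_5 = 195; px1_5 = 370; py1_5 = 320; px1_6 = 150; py1_6 = 95; px1_7 = 360; py1_7 = 300; center_x_8 = 450; center_y_8 = 205; radius_8 = 60; px0_9 = 80; py0_9 = 275; px1_9 = 150; py1_9 = 370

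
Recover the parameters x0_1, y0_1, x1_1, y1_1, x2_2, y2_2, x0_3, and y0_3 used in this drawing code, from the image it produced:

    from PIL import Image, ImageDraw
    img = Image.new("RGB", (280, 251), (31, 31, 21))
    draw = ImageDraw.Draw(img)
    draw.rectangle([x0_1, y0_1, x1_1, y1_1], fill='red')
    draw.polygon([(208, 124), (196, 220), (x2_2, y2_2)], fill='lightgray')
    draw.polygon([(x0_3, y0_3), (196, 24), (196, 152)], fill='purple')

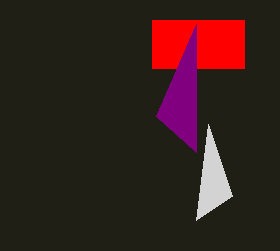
x0_1 = 152
y0_1 = 20
x1_1 = 244
y1_1 = 68
x2_2 = 232
y2_2 = 196
x0_3 = 156
y0_3 = 116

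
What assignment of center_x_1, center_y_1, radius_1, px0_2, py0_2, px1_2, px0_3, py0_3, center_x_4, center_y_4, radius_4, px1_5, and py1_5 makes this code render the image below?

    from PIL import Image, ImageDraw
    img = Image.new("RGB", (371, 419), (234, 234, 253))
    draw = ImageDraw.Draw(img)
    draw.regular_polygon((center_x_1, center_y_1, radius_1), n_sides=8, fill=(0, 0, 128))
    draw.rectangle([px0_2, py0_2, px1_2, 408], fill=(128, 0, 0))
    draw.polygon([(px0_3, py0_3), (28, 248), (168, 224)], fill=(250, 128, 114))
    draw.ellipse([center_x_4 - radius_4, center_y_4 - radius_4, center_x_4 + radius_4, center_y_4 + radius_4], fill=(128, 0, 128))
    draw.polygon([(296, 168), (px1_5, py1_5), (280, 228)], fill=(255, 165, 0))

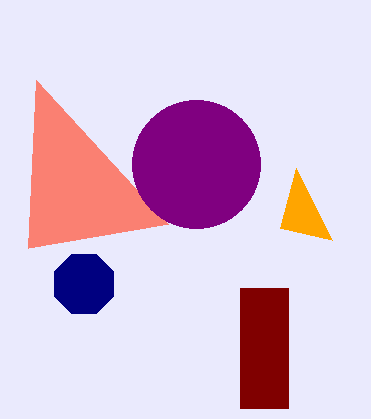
center_x_1 = 84, center_y_1 = 284, radius_1 = 32, px0_2 = 240, py0_2 = 288, px1_2 = 288, px0_3 = 36, py0_3 = 80, center_x_4 = 196, center_y_4 = 164, radius_4 = 64, px1_5 = 332, py1_5 = 240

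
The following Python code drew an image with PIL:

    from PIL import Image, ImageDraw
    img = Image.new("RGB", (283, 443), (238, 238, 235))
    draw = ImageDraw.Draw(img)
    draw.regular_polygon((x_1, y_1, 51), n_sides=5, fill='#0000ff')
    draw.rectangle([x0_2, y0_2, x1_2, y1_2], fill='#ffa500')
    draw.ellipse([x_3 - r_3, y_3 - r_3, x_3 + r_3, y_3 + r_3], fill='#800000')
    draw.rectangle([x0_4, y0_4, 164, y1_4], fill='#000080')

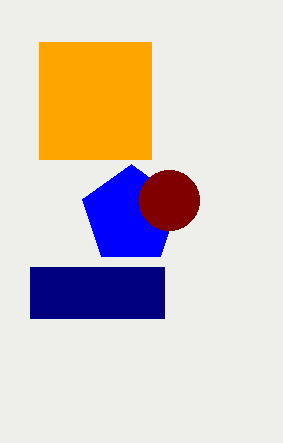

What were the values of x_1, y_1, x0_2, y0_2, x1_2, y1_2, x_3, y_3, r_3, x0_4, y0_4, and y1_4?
x_1 = 131, y_1 = 215, x0_2 = 39, y0_2 = 42, x1_2 = 151, y1_2 = 159, x_3 = 169, y_3 = 200, r_3 = 30, x0_4 = 30, y0_4 = 267, y1_4 = 318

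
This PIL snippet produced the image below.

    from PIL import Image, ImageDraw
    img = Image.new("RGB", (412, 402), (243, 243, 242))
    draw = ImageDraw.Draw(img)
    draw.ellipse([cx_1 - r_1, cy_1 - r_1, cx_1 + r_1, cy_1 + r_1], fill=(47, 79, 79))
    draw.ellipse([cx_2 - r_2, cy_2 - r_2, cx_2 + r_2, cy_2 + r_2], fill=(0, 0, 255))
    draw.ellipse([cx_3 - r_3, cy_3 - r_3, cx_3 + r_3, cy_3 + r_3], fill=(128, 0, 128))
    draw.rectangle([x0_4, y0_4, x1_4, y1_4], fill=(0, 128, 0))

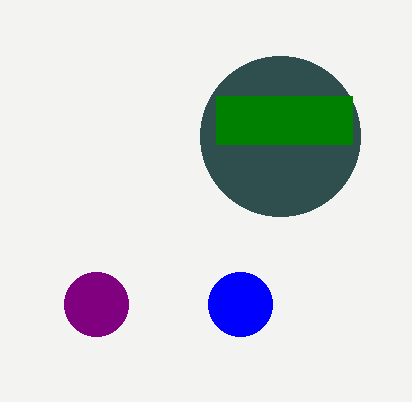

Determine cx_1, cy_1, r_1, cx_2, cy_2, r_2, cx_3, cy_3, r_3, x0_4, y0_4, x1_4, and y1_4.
cx_1 = 280, cy_1 = 136, r_1 = 80, cx_2 = 240, cy_2 = 304, r_2 = 32, cx_3 = 96, cy_3 = 304, r_3 = 32, x0_4 = 216, y0_4 = 96, x1_4 = 352, y1_4 = 144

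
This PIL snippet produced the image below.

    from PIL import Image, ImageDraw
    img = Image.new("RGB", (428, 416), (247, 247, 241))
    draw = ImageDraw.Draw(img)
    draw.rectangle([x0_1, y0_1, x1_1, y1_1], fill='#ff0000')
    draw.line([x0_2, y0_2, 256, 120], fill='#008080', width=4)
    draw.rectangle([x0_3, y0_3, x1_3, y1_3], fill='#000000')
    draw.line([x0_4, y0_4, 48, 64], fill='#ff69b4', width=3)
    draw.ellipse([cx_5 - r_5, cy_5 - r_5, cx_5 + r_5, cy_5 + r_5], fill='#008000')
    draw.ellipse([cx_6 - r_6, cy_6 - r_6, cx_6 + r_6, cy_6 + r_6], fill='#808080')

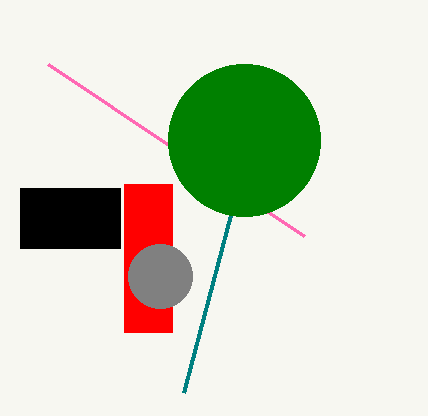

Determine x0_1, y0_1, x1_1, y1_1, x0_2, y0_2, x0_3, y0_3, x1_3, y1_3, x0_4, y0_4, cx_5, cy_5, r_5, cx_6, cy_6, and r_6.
x0_1 = 124, y0_1 = 184, x1_1 = 172, y1_1 = 332, x0_2 = 184, y0_2 = 392, x0_3 = 20, y0_3 = 188, x1_3 = 120, y1_3 = 248, x0_4 = 304, y0_4 = 236, cx_5 = 244, cy_5 = 140, r_5 = 76, cx_6 = 160, cy_6 = 276, r_6 = 32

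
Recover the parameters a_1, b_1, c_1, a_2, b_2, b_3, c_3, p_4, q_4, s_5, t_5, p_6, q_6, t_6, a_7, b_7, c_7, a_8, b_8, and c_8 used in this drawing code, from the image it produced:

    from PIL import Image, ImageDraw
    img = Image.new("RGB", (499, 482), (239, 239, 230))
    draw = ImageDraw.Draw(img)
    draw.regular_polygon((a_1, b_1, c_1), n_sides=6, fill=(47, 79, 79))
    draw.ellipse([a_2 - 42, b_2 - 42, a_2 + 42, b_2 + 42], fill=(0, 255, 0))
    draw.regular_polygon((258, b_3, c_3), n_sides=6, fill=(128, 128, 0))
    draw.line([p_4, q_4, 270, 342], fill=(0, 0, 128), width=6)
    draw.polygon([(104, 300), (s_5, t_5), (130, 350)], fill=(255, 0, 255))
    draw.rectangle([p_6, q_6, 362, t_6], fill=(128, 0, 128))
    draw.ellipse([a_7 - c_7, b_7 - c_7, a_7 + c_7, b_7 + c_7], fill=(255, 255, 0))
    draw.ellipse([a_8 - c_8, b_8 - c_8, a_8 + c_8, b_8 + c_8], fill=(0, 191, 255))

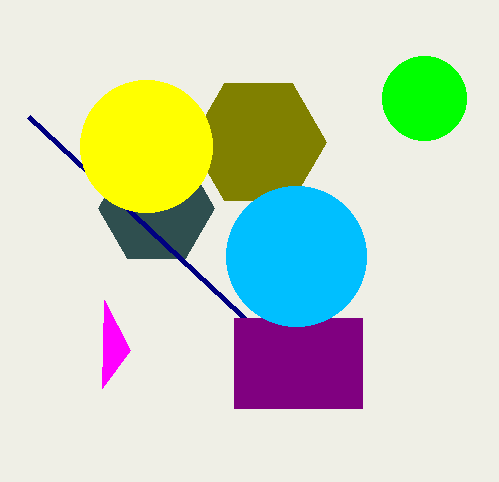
a_1 = 156, b_1 = 208, c_1 = 58, a_2 = 424, b_2 = 98, b_3 = 142, c_3 = 68, p_4 = 28, q_4 = 116, s_5 = 102, t_5 = 388, p_6 = 234, q_6 = 318, t_6 = 408, a_7 = 146, b_7 = 146, c_7 = 66, a_8 = 296, b_8 = 256, c_8 = 70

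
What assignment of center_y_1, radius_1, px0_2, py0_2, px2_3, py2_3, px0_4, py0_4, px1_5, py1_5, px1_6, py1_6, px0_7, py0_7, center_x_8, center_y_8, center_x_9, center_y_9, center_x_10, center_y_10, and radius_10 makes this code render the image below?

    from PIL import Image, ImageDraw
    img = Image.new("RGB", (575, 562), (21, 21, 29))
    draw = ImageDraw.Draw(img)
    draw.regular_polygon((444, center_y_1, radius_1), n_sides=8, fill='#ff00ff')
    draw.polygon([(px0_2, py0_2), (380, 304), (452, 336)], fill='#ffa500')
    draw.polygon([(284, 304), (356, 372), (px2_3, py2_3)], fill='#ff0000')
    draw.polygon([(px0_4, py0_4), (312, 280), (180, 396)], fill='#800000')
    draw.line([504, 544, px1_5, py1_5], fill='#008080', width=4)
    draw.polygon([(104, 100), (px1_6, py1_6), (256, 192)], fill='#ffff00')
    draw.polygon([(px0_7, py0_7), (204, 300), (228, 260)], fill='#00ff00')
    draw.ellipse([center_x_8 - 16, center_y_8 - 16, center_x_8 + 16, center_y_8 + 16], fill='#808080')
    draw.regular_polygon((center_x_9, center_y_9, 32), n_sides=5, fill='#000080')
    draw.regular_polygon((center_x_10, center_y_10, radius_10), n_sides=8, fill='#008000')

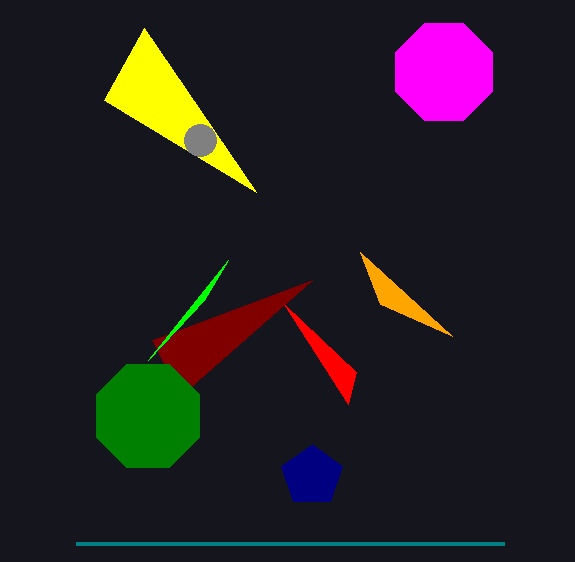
center_y_1 = 72; radius_1 = 52; px0_2 = 360; py0_2 = 252; px2_3 = 348; py2_3 = 404; px0_4 = 152; py0_4 = 340; px1_5 = 76; py1_5 = 544; px1_6 = 144; py1_6 = 28; px0_7 = 148; py0_7 = 360; center_x_8 = 200; center_y_8 = 140; center_x_9 = 312; center_y_9 = 476; center_x_10 = 148; center_y_10 = 416; radius_10 = 56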